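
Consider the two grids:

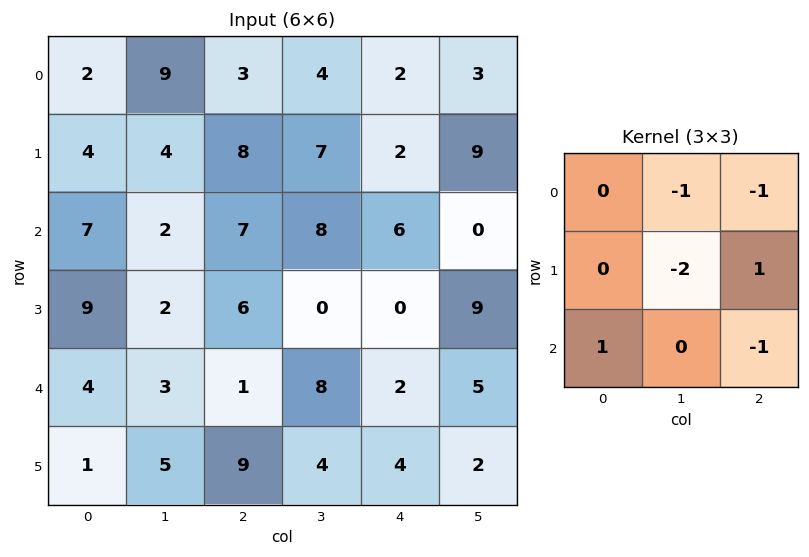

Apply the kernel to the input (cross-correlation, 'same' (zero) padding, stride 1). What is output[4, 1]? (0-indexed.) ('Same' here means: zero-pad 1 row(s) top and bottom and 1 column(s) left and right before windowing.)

The receptive field on the zero-padded input at this output position is [9 2 6 / 4 3 1 / 1 5 9]. Elementwise product with the kernel and sum: 2·-1 + 6·-1 + 3·-2 + 1·1 + 1·1 + 9·-1.

-21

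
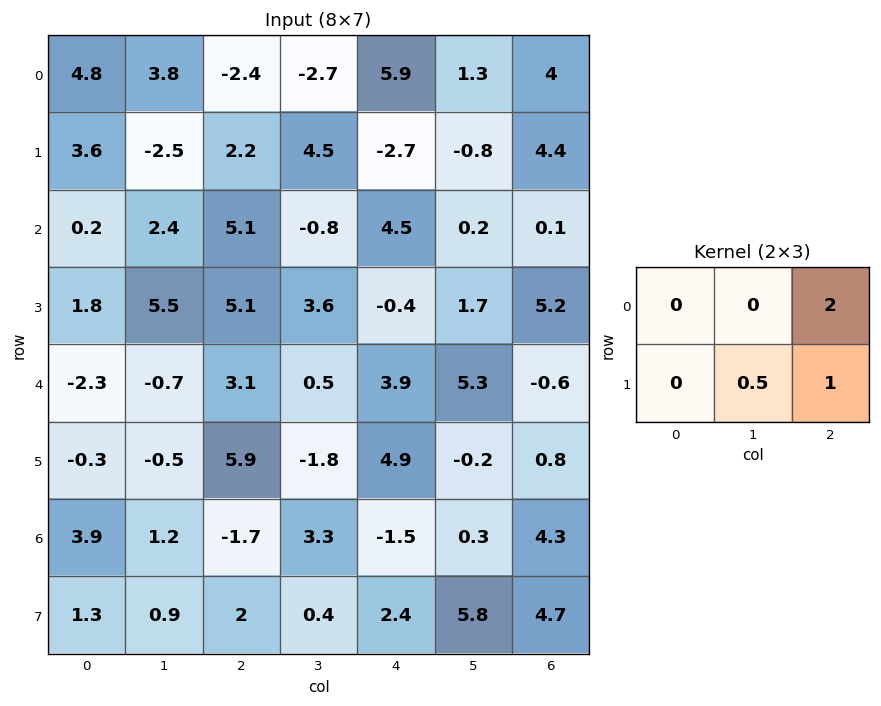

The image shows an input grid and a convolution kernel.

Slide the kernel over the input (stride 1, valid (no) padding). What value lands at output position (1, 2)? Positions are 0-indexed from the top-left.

-1.3

The receptive field on the input at this output position is [2.2 4.5 -2.7 / 5.1 -0.8 4.5]. Elementwise product with the kernel and sum: -2.7·2 + -0.8·0.5 + 4.5·1.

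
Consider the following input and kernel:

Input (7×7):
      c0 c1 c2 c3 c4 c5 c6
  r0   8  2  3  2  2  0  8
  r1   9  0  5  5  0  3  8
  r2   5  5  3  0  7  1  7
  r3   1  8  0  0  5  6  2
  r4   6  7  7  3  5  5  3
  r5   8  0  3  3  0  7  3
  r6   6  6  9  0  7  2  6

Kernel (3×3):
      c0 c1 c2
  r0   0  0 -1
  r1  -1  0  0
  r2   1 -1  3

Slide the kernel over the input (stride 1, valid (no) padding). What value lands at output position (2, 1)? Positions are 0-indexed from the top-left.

The receptive field on the input at this output position is [5 3 0 / 8 0 0 / 7 7 3]. Elementwise product with the kernel and sum: 0·-1 + 8·-1 + 7·1 + 7·-1 + 3·3.

1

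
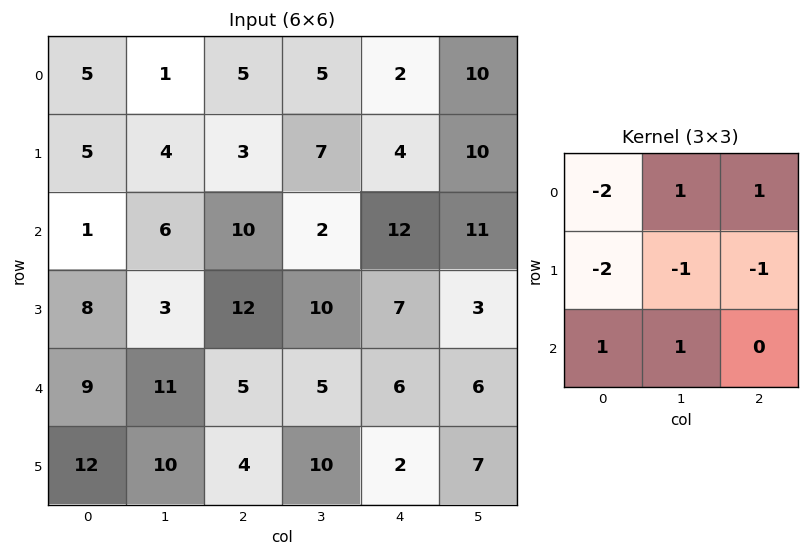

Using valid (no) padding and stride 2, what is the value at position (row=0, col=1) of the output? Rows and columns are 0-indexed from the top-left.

The receptive field on the input at this output position is [5 5 2 / 3 7 4 / 10 2 12]. Elementwise product with the kernel and sum: 5·-2 + 5·1 + 2·1 + 3·-2 + 7·-1 + 4·-1 + 10·1 + 2·1.

-8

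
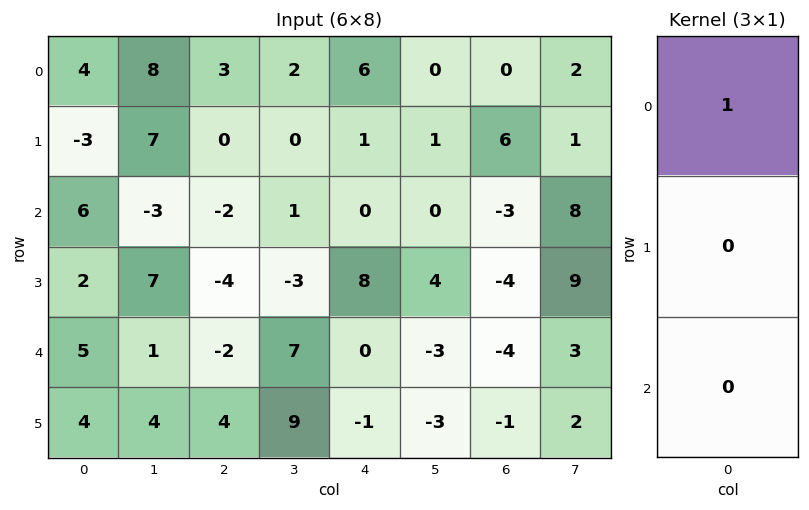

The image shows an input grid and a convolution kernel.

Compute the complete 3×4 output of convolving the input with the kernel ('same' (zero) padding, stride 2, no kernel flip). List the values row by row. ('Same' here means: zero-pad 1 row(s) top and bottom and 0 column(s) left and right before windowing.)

0 0 0 0
-3 0 1 6
2 -4 8 -4

Output[0,0]: The receptive field on the zero-padded input at this output position is [0 / 4 / -3]. Elementwise product with the kernel and sum: 0·1.
Output[0,1]: The receptive field on the zero-padded input at this output position is [0 / 3 / 0]. Elementwise product with the kernel and sum: 0·1.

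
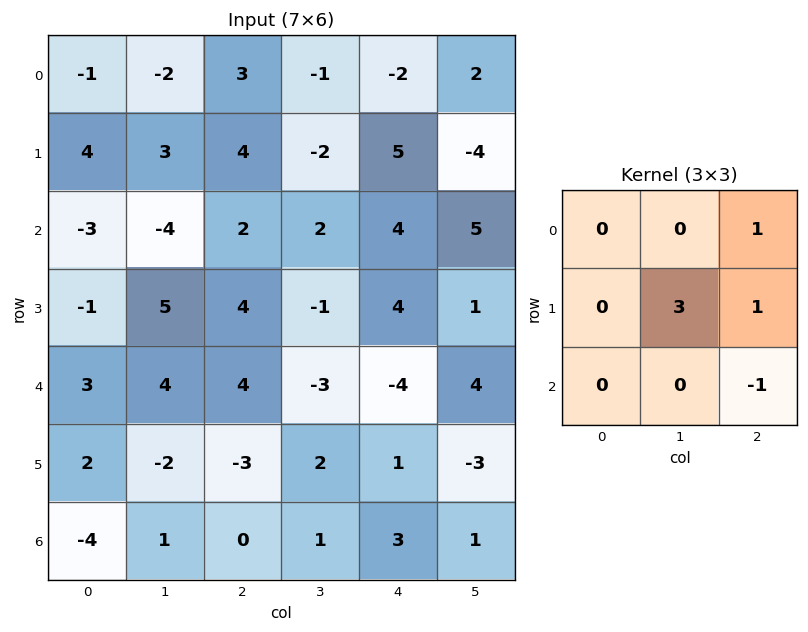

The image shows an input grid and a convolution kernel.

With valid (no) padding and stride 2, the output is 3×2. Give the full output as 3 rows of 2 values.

14 -7
17 9
-5 0

Output[0,0]: The receptive field on the input at this output position is [-1 -2 3 / 4 3 4 / -3 -4 2]. Elementwise product with the kernel and sum: 3·1 + 3·3 + 4·1 + 2·-1.
Output[0,1]: The receptive field on the input at this output position is [3 -1 -2 / 4 -2 5 / 2 2 4]. Elementwise product with the kernel and sum: -2·1 + -2·3 + 5·1 + 4·-1.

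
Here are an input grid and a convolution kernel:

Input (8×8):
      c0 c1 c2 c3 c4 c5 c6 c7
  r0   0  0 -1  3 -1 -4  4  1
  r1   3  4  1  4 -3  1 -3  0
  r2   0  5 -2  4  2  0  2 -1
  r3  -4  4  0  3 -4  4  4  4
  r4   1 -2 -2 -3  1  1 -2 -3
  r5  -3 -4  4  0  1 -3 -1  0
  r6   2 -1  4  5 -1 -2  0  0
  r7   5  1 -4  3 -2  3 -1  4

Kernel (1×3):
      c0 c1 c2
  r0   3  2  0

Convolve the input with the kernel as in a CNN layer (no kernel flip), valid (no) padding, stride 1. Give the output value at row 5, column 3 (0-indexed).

2

The receptive field on the input at this output position is [0 1 -3]. Elementwise product with the kernel and sum: 0·3 + 1·2.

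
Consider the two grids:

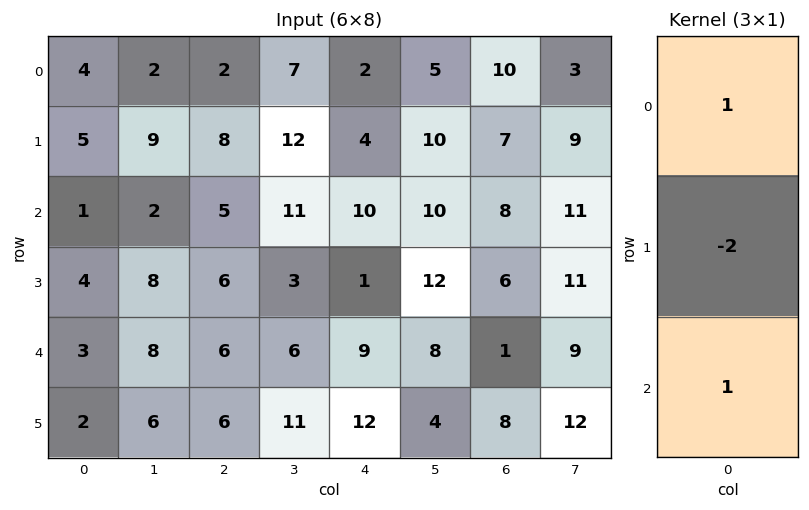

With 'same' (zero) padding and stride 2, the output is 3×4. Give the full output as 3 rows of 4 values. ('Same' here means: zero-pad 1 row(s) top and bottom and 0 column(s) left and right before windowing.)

-3 4 0 -13
7 4 -15 -3
0 0 -5 12

Output[0,0]: The receptive field on the zero-padded input at this output position is [0 / 4 / 5]. Elementwise product with the kernel and sum: 0·1 + 4·-2 + 5·1.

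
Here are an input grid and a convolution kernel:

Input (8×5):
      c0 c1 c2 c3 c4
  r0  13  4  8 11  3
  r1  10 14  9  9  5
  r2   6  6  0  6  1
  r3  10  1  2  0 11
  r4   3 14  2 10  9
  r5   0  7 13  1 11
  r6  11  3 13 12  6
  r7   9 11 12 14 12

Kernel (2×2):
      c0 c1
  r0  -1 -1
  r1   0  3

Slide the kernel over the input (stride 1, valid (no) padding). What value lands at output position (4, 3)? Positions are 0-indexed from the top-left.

14

The receptive field on the input at this output position is [10 9 / 1 11]. Elementwise product with the kernel and sum: 10·-1 + 9·-1 + 11·3.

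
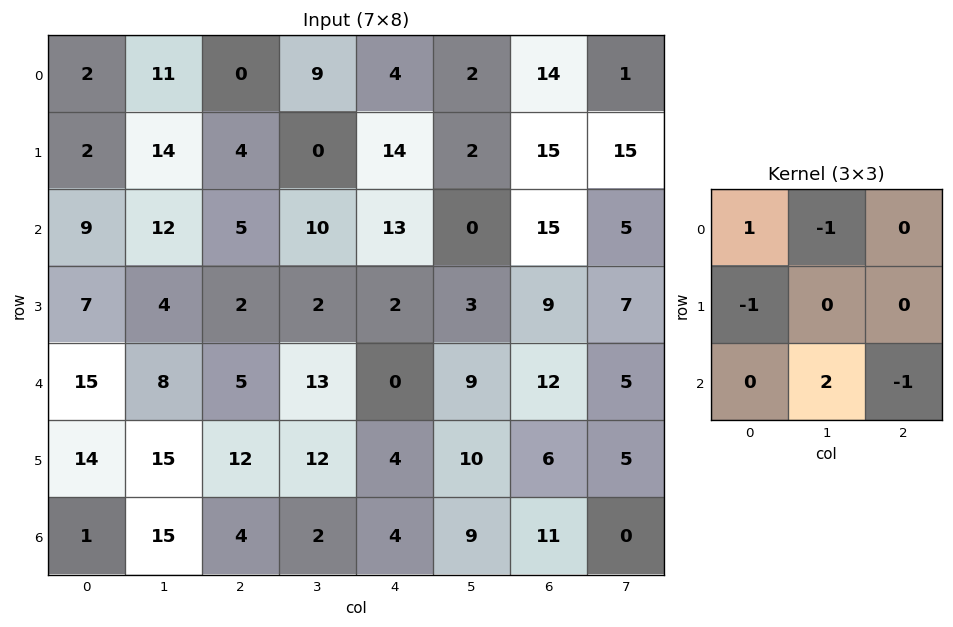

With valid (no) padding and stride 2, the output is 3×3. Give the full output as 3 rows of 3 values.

8 -6 -27
1 19 17
19 -20 -6

Output[0,0]: The receptive field on the input at this output position is [2 11 0 / 2 14 4 / 9 12 5]. Elementwise product with the kernel and sum: 2·1 + 11·-1 + 2·-1 + 12·2 + 5·-1.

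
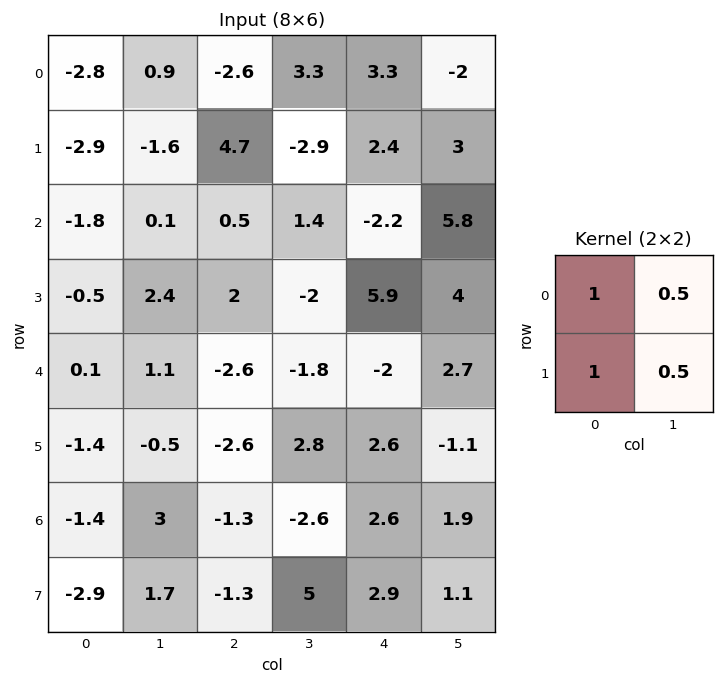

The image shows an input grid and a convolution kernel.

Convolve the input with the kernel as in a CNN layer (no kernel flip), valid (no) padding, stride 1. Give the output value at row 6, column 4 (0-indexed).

The receptive field on the input at this output position is [2.6 1.9 / 2.9 1.1]. Elementwise product with the kernel and sum: 2.6·1 + 1.9·0.5 + 2.9·1 + 1.1·0.5.

7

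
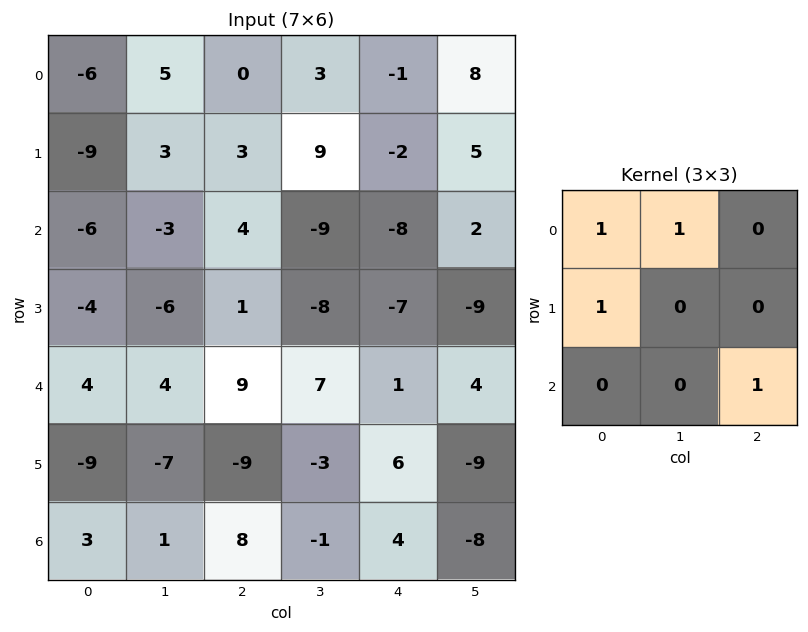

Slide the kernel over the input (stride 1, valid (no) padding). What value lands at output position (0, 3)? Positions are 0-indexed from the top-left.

The receptive field on the input at this output position is [3 -1 8 / 9 -2 5 / -9 -8 2]. Elementwise product with the kernel and sum: 3·1 + -1·1 + 9·1 + 2·1.

13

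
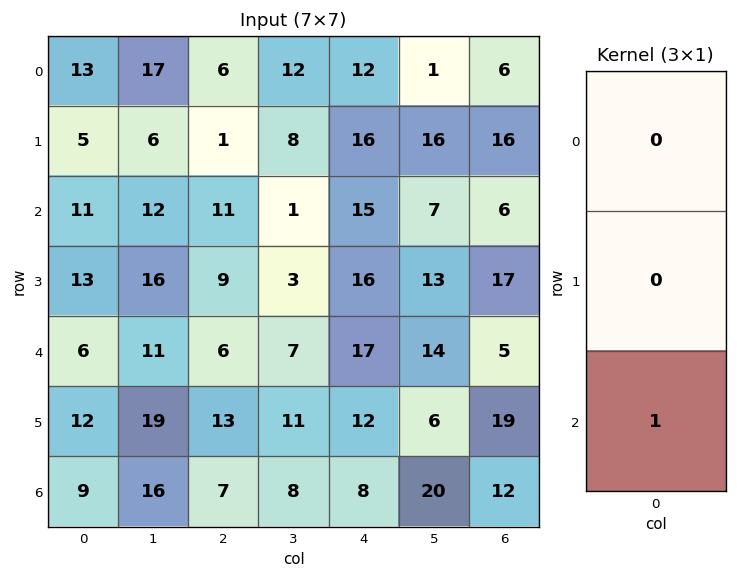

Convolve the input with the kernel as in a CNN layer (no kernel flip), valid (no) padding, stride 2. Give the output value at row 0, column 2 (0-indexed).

The receptive field on the input at this output position is [12 / 16 / 15]. Elementwise product with the kernel and sum: 15·1.

15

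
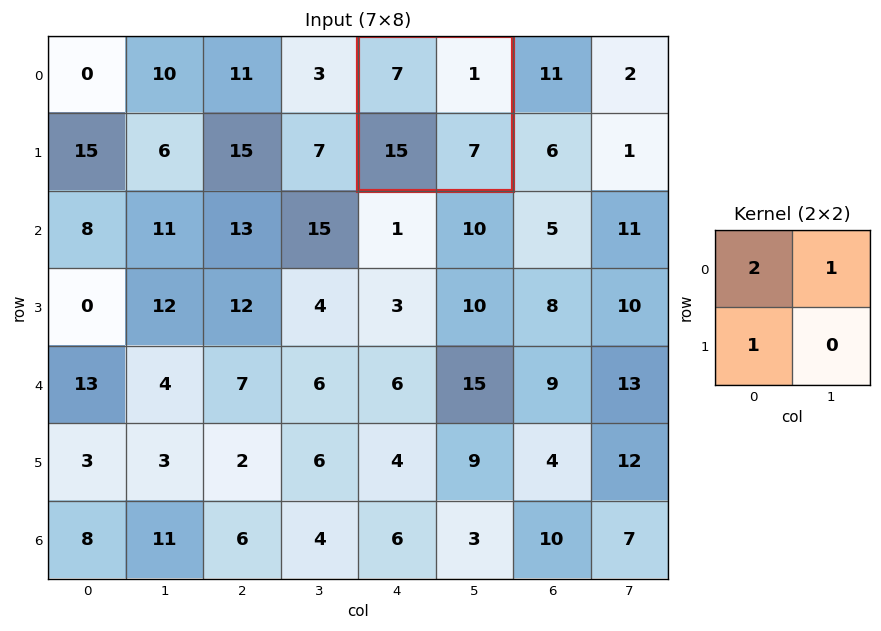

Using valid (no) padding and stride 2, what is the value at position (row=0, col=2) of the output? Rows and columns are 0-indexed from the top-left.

30

The receptive field on the input at this output position is [7 1 / 15 7]. Elementwise product with the kernel and sum: 7·2 + 1·1 + 15·1.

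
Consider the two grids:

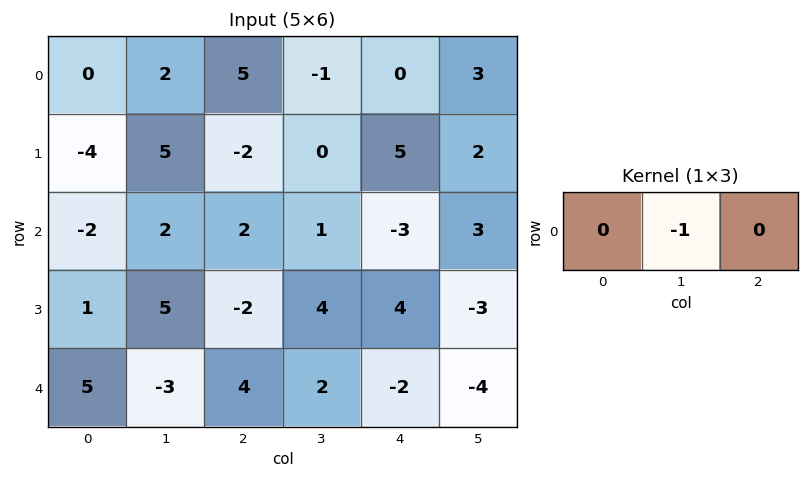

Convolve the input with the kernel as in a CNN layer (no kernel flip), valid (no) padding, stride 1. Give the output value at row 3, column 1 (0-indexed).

2

The receptive field on the input at this output position is [5 -2 4]. Elementwise product with the kernel and sum: -2·-1.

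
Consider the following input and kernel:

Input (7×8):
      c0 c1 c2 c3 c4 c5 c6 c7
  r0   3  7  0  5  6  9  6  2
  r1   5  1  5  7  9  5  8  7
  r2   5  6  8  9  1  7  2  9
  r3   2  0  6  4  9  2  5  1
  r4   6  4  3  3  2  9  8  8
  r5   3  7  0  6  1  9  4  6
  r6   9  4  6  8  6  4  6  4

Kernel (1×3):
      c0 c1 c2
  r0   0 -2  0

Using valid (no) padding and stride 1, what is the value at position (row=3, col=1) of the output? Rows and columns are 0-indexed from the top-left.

The receptive field on the input at this output position is [0 6 4]. Elementwise product with the kernel and sum: 6·-2.

-12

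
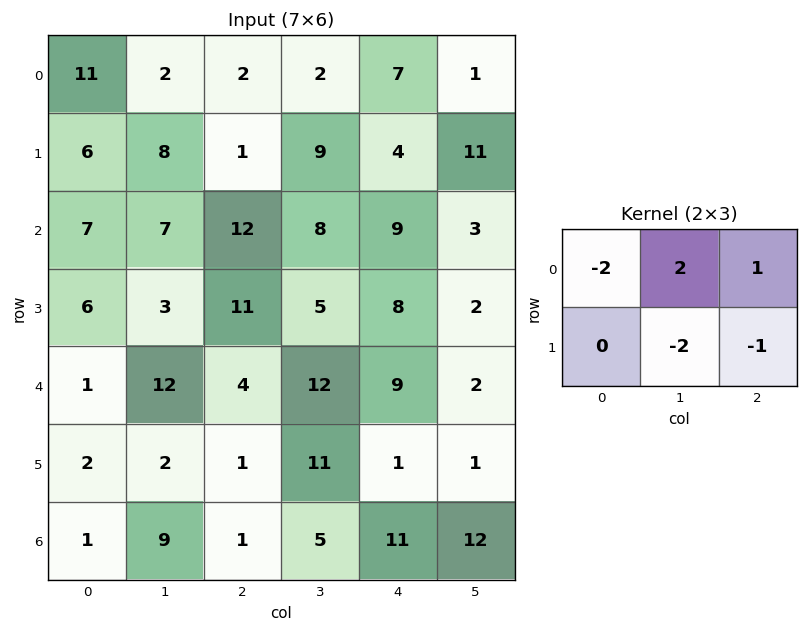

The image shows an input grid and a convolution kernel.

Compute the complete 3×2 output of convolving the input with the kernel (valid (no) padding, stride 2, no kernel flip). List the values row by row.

Output[0,0]: The receptive field on the input at this output position is [11 2 2 / 6 8 1]. Elementwise product with the kernel and sum: 11·-2 + 2·2 + 2·1 + 8·-2 + 1·-1.

-33 -15
-5 -17
21 2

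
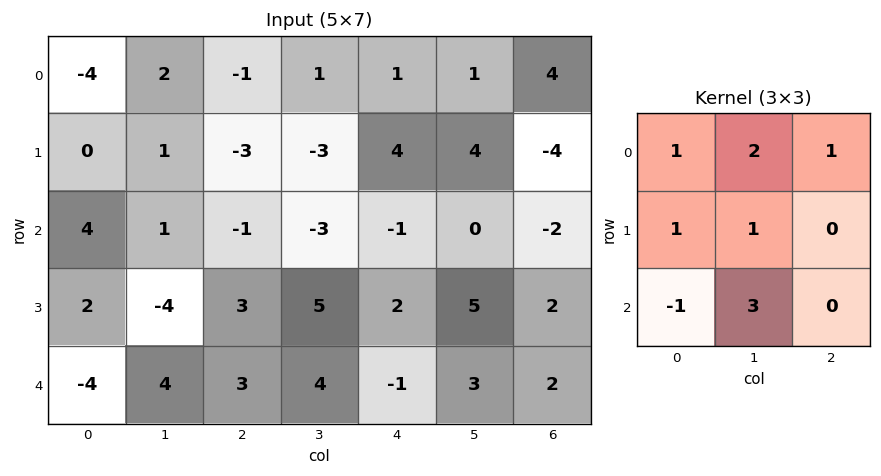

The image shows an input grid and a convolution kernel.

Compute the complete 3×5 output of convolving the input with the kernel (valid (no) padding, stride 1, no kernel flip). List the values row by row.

Output[0,0]: The receptive field on the input at this output position is [-4 2 -1 / 0 1 -3 / 4 1 -1]. Elementwise product with the kernel and sum: -4·1 + 2·2 + -1·1 + 0·1 + 1·1 + 4·-1 + 1·3.
Output[0,1]: The receptive field on the input at this output position is [2 -1 1 / 1 -3 -3 / 1 -1 -3]. Elementwise product with the kernel and sum: 2·1 + -1·2 + 1·1 + 1·1 + -3·1 + 1·-1 + -1·3.

-1 -5 -12 5 16
-10 5 3 6 20
19 0 9 -5 14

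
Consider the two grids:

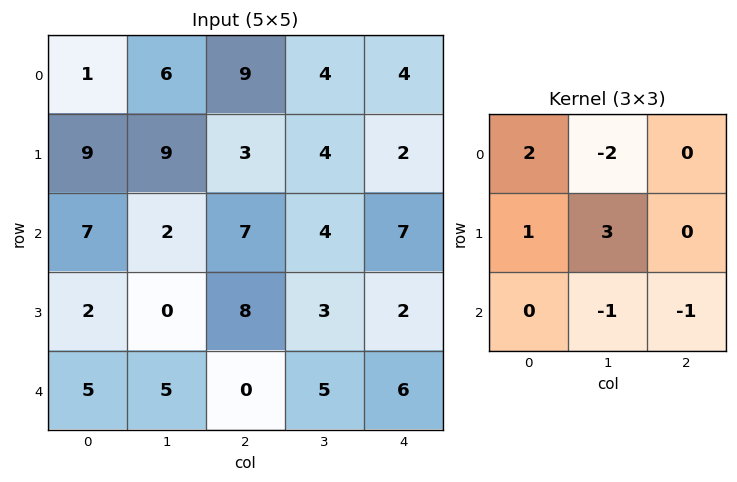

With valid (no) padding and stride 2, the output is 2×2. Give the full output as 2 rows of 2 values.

17 14
7 12

Output[0,0]: The receptive field on the input at this output position is [1 6 9 / 9 9 3 / 7 2 7]. Elementwise product with the kernel and sum: 1·2 + 6·-2 + 9·1 + 9·3 + 2·-1 + 7·-1.
Output[0,1]: The receptive field on the input at this output position is [9 4 4 / 3 4 2 / 7 4 7]. Elementwise product with the kernel and sum: 9·2 + 4·-2 + 3·1 + 4·3 + 4·-1 + 7·-1.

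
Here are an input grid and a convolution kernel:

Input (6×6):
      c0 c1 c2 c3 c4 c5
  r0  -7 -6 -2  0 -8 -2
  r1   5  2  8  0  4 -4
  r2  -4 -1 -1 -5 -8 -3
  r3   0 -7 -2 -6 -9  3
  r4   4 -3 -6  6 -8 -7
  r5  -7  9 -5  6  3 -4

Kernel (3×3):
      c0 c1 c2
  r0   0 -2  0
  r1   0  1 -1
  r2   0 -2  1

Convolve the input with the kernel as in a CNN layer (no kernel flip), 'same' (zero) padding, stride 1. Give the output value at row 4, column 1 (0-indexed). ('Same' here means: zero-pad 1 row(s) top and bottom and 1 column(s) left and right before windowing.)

The receptive field on the zero-padded input at this output position is [0 -7 -2 / 4 -3 -6 / -7 9 -5]. Elementwise product with the kernel and sum: -7·-2 + -3·1 + -6·-1 + 9·-2 + -5·1.

-6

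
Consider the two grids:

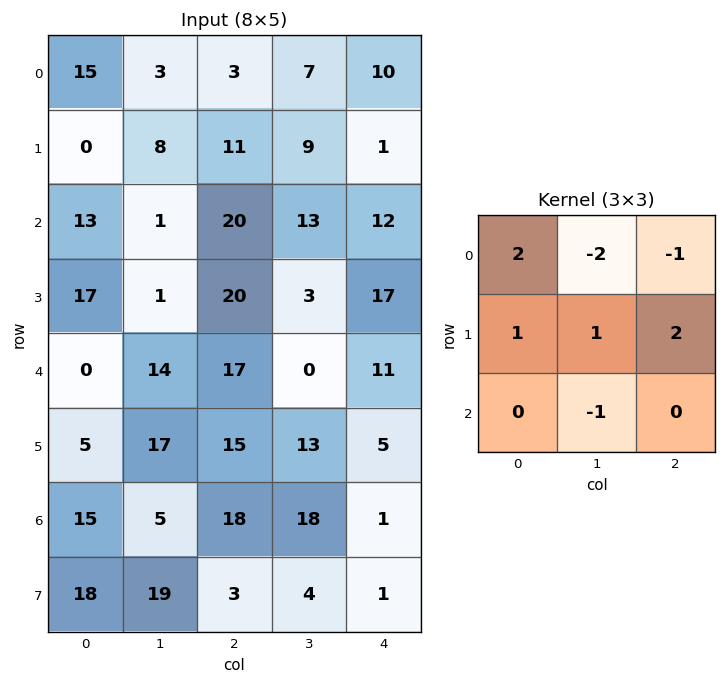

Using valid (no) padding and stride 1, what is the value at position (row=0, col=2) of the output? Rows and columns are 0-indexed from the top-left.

The receptive field on the input at this output position is [3 7 10 / 11 9 1 / 20 13 12]. Elementwise product with the kernel and sum: 3·2 + 7·-2 + 10·-1 + 11·1 + 9·1 + 1·2 + 13·-1.

-9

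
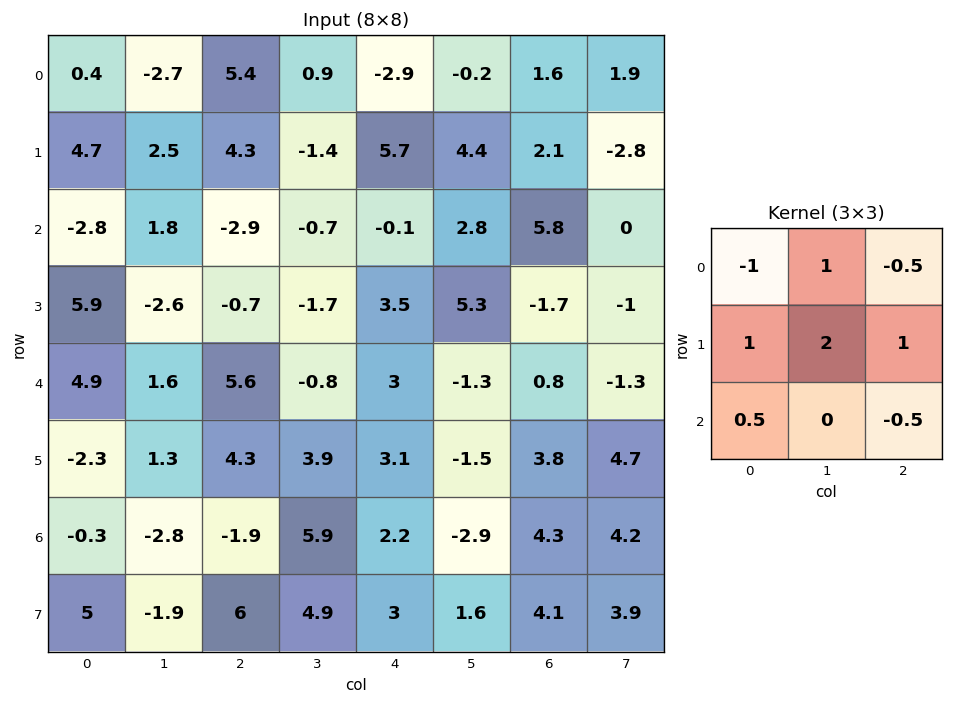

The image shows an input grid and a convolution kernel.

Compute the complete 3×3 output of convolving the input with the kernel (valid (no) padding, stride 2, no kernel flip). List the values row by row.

Output[0,0]: The receptive field on the input at this output position is [0.4 -2.7 5.4 / 4.7 2.5 4.3 / -2.8 1.8 -2.9]. Elementwise product with the kernel and sum: 0.4·-1 + -2.7·1 + 5.4·-0.5 + 4.7·1 + 2.5·2 + 4.3·1 + -2.8·0.5 + -2.9·-0.5.
Output[0,1]: The receptive field on the input at this output position is [5.4 0.9 -2.9 / 4.3 -1.4 5.7 / -2.9 -0.7 -0.1]. Elementwise product with the kernel and sum: 5.4·-1 + 0.9·1 + -2.9·-0.5 + 4.3·1 + -1.4·2 + 5.7·1 + -2.9·0.5 + -0.1·-0.5.

8.25 2.75 15.55
5.7 2.95 13.5
-0.7 5.25 -1.85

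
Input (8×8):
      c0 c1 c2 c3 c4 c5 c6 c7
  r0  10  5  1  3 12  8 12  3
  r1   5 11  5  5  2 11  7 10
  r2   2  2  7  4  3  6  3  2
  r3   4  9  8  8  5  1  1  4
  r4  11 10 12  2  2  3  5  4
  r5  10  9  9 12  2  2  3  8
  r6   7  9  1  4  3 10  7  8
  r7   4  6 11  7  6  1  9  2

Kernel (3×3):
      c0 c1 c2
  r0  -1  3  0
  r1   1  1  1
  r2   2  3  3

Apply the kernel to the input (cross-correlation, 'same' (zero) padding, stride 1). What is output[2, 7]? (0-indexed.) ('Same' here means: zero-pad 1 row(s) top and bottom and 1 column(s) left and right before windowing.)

The receptive field on the zero-padded input at this output position is [7 10 0 / 3 2 0 / 1 4 0]. Elementwise product with the kernel and sum: 7·-1 + 10·3 + 3·1 + 2·1 + 0·1 + 1·2 + 4·3 + 0·3.

42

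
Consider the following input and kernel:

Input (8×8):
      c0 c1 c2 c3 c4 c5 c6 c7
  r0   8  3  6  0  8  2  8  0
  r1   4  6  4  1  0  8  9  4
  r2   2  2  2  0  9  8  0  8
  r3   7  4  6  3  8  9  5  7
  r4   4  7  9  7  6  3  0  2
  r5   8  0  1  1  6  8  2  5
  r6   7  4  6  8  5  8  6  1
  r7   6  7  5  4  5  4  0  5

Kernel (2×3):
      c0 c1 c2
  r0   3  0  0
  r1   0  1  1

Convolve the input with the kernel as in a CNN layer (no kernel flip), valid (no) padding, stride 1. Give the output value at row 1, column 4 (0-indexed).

8

The receptive field on the input at this output position is [0 8 9 / 9 8 0]. Elementwise product with the kernel and sum: 0·3 + 8·1 + 0·1.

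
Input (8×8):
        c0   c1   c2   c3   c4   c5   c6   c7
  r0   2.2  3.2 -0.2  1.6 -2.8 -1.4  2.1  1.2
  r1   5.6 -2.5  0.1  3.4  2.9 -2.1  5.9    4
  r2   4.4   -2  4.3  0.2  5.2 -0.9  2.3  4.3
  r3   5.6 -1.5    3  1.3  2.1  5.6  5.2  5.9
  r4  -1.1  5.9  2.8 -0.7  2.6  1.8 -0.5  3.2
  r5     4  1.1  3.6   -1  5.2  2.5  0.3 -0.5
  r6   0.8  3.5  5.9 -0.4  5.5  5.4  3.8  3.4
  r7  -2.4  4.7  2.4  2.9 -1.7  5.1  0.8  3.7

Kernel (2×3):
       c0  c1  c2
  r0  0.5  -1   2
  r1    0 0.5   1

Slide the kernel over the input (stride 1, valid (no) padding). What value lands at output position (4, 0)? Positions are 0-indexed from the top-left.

3.3

The receptive field on the input at this output position is [-1.1 5.9 2.8 / 4 1.1 3.6]. Elementwise product with the kernel and sum: -1.1·0.5 + 5.9·-1 + 2.8·2 + 1.1·0.5 + 3.6·1.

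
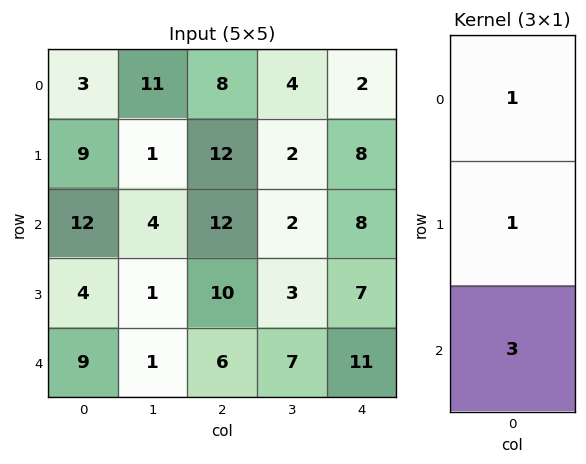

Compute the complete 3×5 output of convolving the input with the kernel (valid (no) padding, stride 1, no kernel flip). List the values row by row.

48 24 56 12 34
33 8 54 13 37
43 8 40 26 48

Output[0,0]: The receptive field on the input at this output position is [3 / 9 / 12]. Elementwise product with the kernel and sum: 3·1 + 9·1 + 12·3.
Output[0,1]: The receptive field on the input at this output position is [11 / 1 / 4]. Elementwise product with the kernel and sum: 11·1 + 1·1 + 4·3.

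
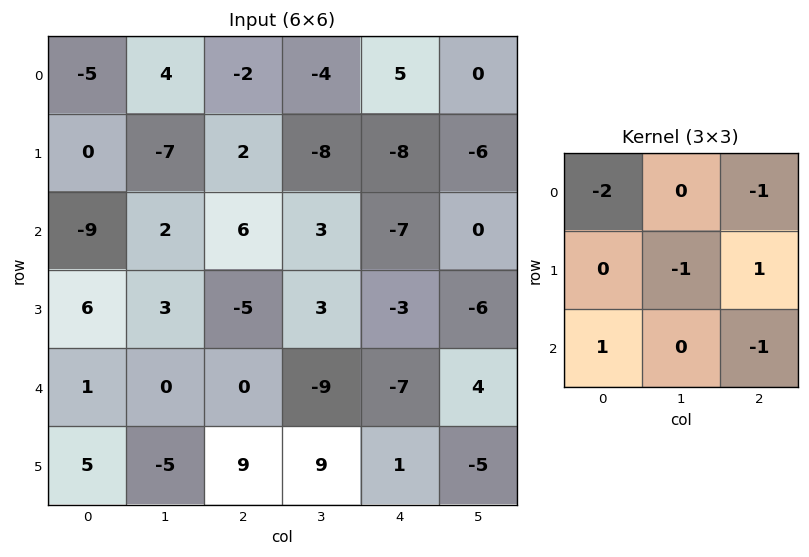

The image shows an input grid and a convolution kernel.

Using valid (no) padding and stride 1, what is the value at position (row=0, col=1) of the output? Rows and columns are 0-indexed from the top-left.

-15

The receptive field on the input at this output position is [4 -2 -4 / -7 2 -8 / 2 6 3]. Elementwise product with the kernel and sum: 4·-2 + -4·-1 + 2·-1 + -8·1 + 2·1 + 3·-1.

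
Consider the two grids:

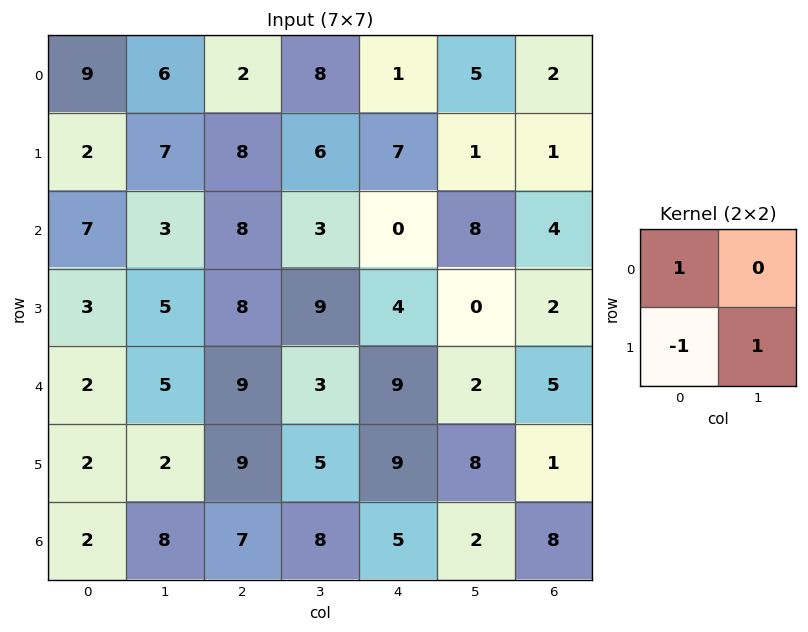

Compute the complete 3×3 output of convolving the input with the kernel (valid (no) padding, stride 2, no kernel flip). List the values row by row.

Output[0,0]: The receptive field on the input at this output position is [9 6 / 2 7]. Elementwise product with the kernel and sum: 9·1 + 2·-1 + 7·1.

14 0 -5
9 9 -4
2 5 8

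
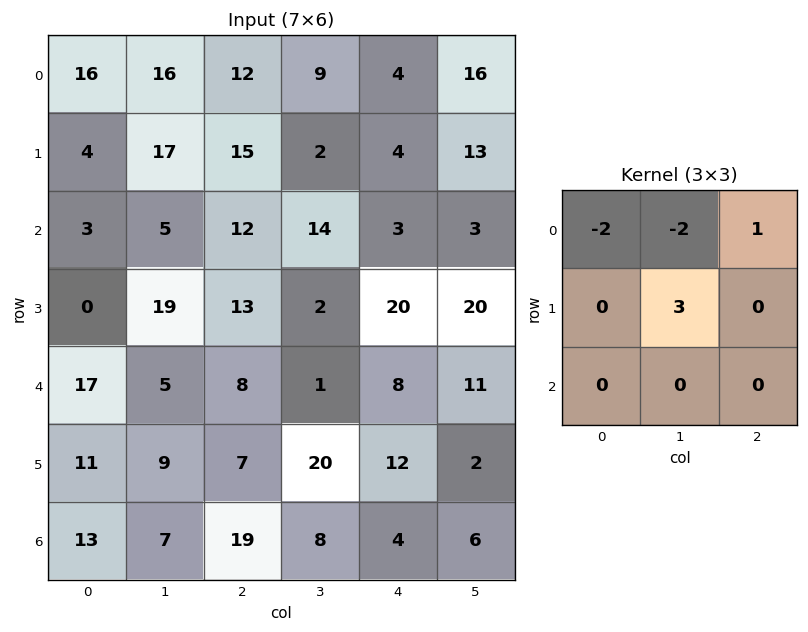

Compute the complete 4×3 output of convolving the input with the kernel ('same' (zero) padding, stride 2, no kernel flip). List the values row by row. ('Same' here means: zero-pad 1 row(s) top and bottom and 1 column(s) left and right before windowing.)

Output[0,0]: The receptive field on the zero-padded input at this output position is [0 0 0 / 0 16 16 / 0 4 17]. Elementwise product with the kernel and sum: 0·-2 + 0·-2 + 0·1 + 16·3.

48 36 12
18 -26 10
70 -38 0
26 45 -50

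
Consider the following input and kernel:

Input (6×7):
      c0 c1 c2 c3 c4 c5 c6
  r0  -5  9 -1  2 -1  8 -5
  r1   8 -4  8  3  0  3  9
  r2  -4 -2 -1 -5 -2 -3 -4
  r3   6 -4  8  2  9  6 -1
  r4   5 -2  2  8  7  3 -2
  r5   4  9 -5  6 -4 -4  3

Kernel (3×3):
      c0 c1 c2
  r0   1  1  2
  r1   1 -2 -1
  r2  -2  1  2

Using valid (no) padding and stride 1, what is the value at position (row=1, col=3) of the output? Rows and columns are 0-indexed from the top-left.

The receptive field on the input at this output position is [3 0 3 / -5 -2 -3 / 2 9 6]. Elementwise product with the kernel and sum: 3·1 + 0·1 + 3·2 + -5·1 + -2·-2 + -3·-1 + 2·-2 + 9·1 + 6·2.

28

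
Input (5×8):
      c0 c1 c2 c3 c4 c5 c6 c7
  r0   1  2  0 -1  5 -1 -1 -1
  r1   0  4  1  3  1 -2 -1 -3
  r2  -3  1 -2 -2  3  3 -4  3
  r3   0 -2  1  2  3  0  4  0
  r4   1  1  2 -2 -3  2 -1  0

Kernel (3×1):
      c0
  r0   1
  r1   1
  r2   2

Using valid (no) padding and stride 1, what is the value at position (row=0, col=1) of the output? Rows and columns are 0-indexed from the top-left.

The receptive field on the input at this output position is [2 / 4 / 1]. Elementwise product with the kernel and sum: 2·1 + 4·1 + 1·2.

8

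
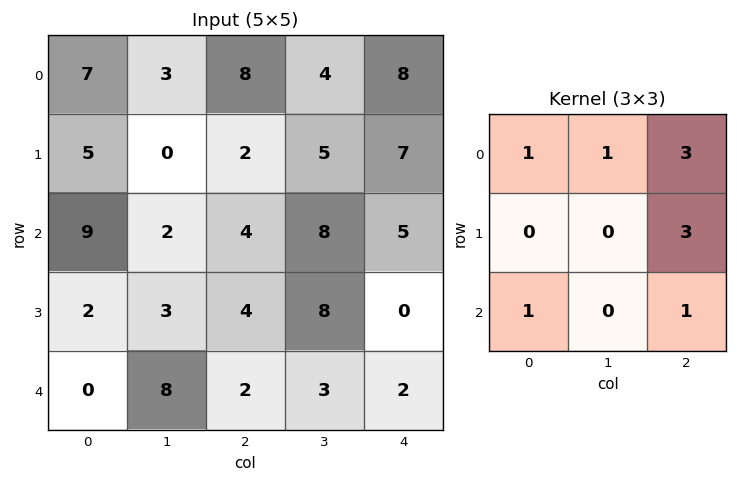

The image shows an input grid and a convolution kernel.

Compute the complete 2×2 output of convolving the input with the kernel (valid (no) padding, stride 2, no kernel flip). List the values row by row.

Output[0,0]: The receptive field on the input at this output position is [7 3 8 / 5 0 2 / 9 2 4]. Elementwise product with the kernel and sum: 7·1 + 3·1 + 8·3 + 2·3 + 9·1 + 4·1.
Output[0,1]: The receptive field on the input at this output position is [8 4 8 / 2 5 7 / 4 8 5]. Elementwise product with the kernel and sum: 8·1 + 4·1 + 8·3 + 7·3 + 4·1 + 5·1.

53 66
37 31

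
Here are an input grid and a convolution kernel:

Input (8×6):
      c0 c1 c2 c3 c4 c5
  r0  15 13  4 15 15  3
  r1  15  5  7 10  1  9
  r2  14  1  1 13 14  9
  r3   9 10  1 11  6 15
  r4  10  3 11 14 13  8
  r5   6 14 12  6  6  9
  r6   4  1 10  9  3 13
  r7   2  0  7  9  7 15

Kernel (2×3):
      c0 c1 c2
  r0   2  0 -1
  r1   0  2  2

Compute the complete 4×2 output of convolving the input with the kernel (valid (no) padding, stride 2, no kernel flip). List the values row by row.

50 15
49 22
61 33
12 49

Output[0,0]: The receptive field on the input at this output position is [15 13 4 / 15 5 7]. Elementwise product with the kernel and sum: 15·2 + 4·-1 + 5·2 + 7·2.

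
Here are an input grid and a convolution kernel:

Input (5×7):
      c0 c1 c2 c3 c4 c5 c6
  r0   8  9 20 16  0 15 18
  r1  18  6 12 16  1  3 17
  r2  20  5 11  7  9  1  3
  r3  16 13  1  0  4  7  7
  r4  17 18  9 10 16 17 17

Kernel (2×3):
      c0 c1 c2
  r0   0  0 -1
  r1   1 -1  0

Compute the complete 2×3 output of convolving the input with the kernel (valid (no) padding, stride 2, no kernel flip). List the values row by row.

-8 -4 -20
-8 -8 -6

Output[0,0]: The receptive field on the input at this output position is [8 9 20 / 18 6 12]. Elementwise product with the kernel and sum: 20·-1 + 18·1 + 6·-1.
Output[0,1]: The receptive field on the input at this output position is [20 16 0 / 12 16 1]. Elementwise product with the kernel and sum: 0·-1 + 12·1 + 16·-1.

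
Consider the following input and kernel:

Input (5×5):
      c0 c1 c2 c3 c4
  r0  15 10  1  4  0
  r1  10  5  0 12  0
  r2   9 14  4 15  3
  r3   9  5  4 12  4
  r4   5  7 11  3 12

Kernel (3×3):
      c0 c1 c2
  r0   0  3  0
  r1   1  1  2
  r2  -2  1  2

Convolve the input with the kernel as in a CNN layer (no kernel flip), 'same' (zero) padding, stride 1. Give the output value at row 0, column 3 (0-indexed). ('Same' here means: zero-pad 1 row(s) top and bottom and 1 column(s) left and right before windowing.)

17

The receptive field on the zero-padded input at this output position is [0 0 0 / 1 4 0 / 0 12 0]. Elementwise product with the kernel and sum: 0·3 + 1·1 + 4·1 + 0·2 + 0·-2 + 12·1 + 0·2.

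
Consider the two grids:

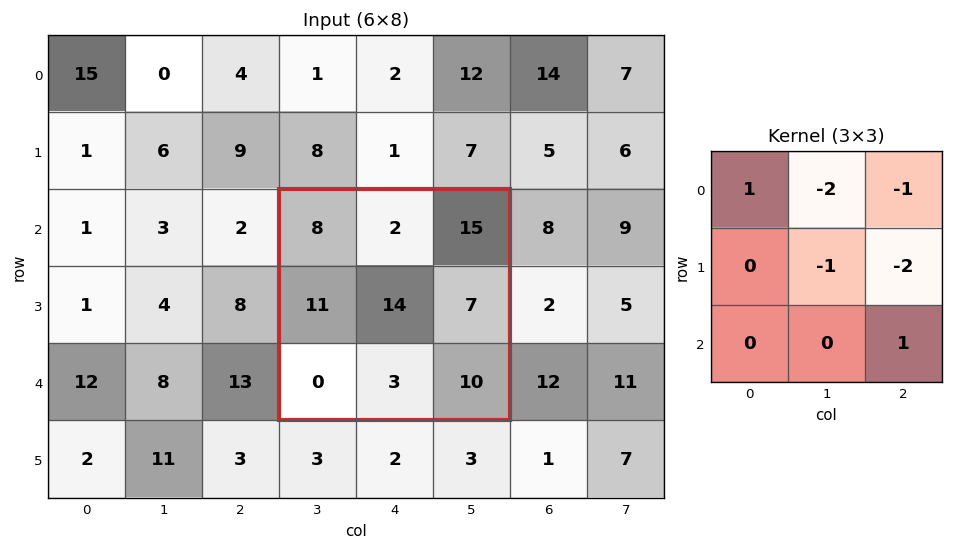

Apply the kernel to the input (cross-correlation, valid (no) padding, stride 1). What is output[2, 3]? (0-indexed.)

-29

The receptive field on the input at this output position is [8 2 15 / 11 14 7 / 0 3 10]. Elementwise product with the kernel and sum: 8·1 + 2·-2 + 15·-1 + 14·-1 + 7·-2 + 10·1.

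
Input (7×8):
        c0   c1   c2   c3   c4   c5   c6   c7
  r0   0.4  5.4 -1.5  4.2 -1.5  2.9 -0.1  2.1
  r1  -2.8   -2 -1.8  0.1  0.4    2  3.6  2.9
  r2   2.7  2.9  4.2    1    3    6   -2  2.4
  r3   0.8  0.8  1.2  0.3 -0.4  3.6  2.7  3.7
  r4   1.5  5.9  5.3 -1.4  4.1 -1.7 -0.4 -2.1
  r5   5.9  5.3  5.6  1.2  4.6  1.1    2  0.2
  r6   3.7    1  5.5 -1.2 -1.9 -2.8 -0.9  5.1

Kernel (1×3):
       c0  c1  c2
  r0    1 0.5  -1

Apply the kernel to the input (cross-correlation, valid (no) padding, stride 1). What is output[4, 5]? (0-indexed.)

The receptive field on the input at this output position is [-1.7 -0.4 -2.1]. Elementwise product with the kernel and sum: -1.7·1 + -0.4·0.5 + -2.1·-1.

0.2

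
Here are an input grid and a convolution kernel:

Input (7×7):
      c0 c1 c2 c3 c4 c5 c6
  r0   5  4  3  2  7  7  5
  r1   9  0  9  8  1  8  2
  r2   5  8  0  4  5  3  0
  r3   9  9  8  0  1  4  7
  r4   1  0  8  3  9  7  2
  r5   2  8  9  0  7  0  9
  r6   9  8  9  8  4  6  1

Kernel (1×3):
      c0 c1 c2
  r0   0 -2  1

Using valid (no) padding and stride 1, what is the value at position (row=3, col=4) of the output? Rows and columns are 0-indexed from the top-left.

The receptive field on the input at this output position is [1 4 7]. Elementwise product with the kernel and sum: 4·-2 + 7·1.

-1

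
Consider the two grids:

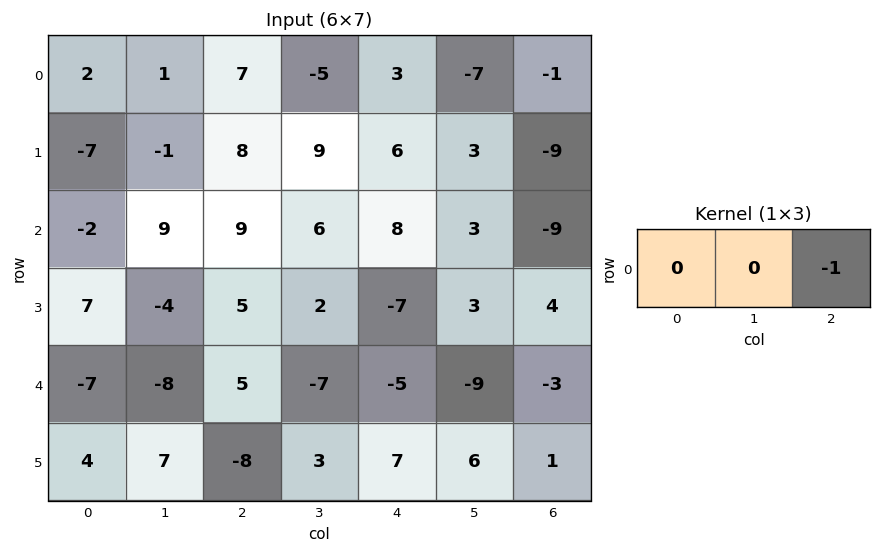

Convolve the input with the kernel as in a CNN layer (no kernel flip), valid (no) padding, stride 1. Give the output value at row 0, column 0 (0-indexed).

-7

The receptive field on the input at this output position is [2 1 7]. Elementwise product with the kernel and sum: 7·-1.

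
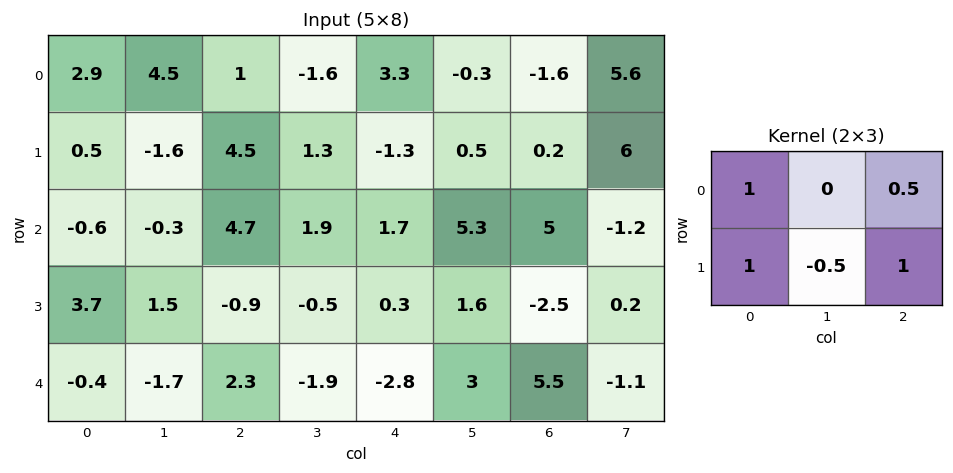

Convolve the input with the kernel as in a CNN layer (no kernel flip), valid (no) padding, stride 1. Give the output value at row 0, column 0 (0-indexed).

The receptive field on the input at this output position is [2.9 4.5 1 / 0.5 -1.6 4.5]. Elementwise product with the kernel and sum: 2.9·1 + 1·0.5 + 0.5·1 + -1.6·-0.5 + 4.5·1.

9.2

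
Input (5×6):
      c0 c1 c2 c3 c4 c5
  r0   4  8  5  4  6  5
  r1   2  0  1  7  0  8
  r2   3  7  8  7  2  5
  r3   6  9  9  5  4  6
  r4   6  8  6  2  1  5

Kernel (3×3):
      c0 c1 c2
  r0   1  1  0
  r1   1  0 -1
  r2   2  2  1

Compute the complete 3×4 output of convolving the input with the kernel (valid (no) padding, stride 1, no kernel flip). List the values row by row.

41 43 42 32
36 42 46 33
41 49 37 19

Output[0,0]: The receptive field on the input at this output position is [4 8 5 / 2 0 1 / 3 7 8]. Elementwise product with the kernel and sum: 4·1 + 8·1 + 2·1 + 1·-1 + 3·2 + 7·2 + 8·1.
Output[0,1]: The receptive field on the input at this output position is [8 5 4 / 0 1 7 / 7 8 7]. Elementwise product with the kernel and sum: 8·1 + 5·1 + 0·1 + 7·-1 + 7·2 + 8·2 + 7·1.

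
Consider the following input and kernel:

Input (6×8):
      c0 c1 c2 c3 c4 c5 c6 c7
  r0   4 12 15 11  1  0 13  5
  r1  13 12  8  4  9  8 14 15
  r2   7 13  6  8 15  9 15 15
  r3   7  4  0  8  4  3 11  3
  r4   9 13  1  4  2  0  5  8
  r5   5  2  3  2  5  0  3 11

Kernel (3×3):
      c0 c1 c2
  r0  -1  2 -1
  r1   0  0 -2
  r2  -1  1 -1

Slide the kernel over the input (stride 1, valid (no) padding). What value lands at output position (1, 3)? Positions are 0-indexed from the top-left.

The receptive field on the input at this output position is [4 9 8 / 8 15 9 / 8 4 3]. Elementwise product with the kernel and sum: 4·-1 + 9·2 + 8·-1 + 9·-2 + 8·-1 + 4·1 + 3·-1.

-19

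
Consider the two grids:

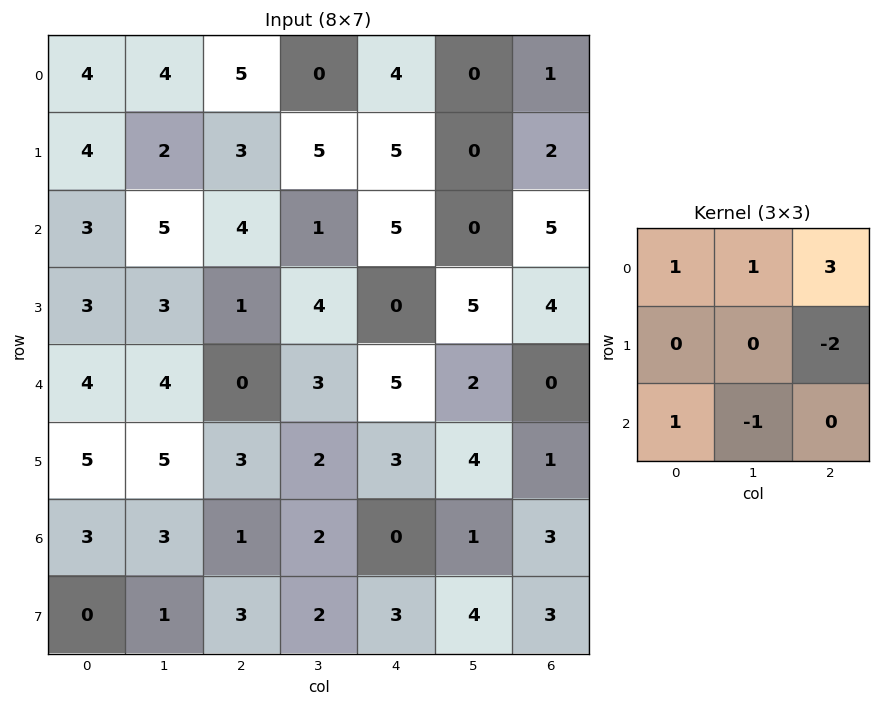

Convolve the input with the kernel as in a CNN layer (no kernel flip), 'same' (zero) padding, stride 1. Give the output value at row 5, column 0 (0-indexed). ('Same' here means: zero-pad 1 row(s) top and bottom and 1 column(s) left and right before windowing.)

3

The receptive field on the zero-padded input at this output position is [0 4 4 / 0 5 5 / 0 3 3]. Elementwise product with the kernel and sum: 0·1 + 4·1 + 4·3 + 5·-2 + 0·1 + 3·-1.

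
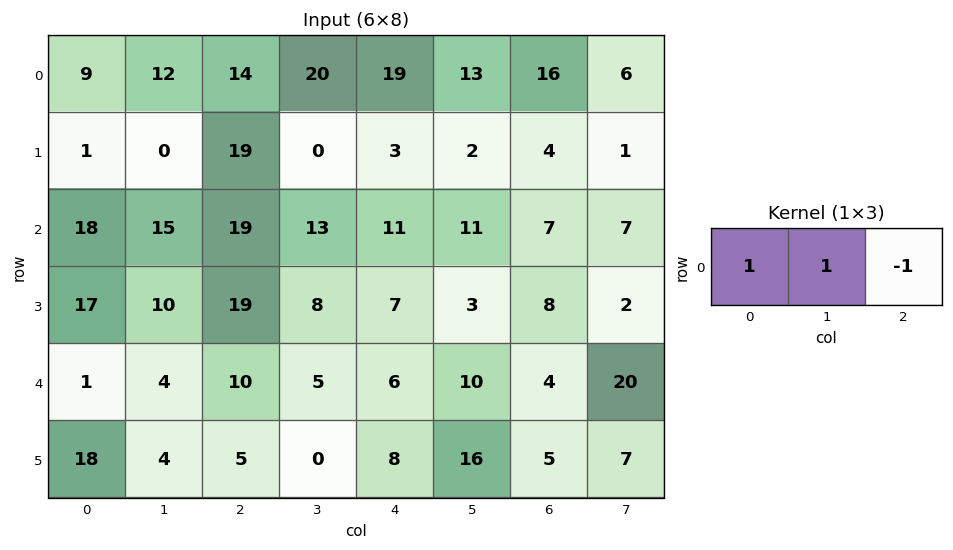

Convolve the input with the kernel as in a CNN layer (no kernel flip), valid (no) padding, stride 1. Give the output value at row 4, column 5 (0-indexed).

The receptive field on the input at this output position is [10 4 20]. Elementwise product with the kernel and sum: 10·1 + 4·1 + 20·-1.

-6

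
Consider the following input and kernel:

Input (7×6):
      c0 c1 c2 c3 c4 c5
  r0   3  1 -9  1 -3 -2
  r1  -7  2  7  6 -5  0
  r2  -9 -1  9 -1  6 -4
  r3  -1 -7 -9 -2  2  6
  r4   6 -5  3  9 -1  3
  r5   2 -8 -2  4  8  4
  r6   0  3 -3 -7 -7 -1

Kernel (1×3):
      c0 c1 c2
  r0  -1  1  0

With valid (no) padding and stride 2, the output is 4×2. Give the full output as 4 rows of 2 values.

-2 10
8 -10
-11 6
3 -4

Output[0,0]: The receptive field on the input at this output position is [3 1 -9]. Elementwise product with the kernel and sum: 3·-1 + 1·1.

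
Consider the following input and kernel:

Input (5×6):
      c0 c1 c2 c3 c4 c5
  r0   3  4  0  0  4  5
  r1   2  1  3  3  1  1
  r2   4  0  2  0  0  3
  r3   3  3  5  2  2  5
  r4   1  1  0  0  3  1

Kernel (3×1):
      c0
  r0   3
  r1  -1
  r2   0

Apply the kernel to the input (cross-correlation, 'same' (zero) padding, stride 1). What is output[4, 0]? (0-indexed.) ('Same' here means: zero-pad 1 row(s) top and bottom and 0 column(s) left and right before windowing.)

The receptive field on the zero-padded input at this output position is [3 / 1 / 0]. Elementwise product with the kernel and sum: 3·3 + 1·-1.

8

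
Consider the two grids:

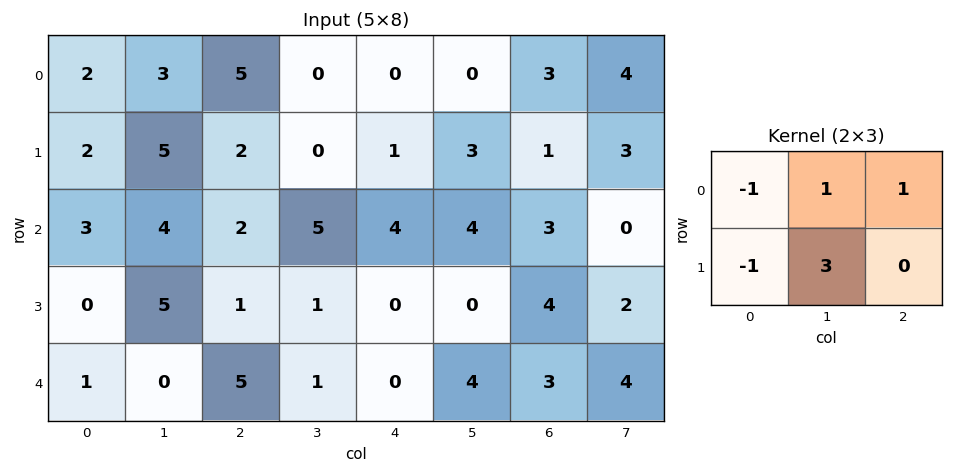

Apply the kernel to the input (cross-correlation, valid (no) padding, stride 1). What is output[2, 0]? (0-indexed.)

The receptive field on the input at this output position is [3 4 2 / 0 5 1]. Elementwise product with the kernel and sum: 3·-1 + 4·1 + 2·1 + 0·-1 + 5·3.

18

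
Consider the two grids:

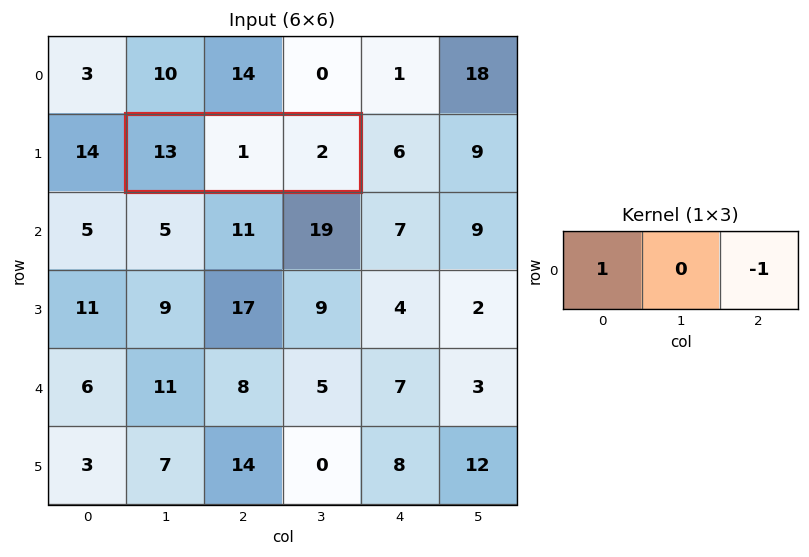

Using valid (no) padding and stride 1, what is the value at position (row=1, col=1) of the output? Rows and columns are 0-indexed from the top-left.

The receptive field on the input at this output position is [13 1 2]. Elementwise product with the kernel and sum: 13·1 + 2·-1.

11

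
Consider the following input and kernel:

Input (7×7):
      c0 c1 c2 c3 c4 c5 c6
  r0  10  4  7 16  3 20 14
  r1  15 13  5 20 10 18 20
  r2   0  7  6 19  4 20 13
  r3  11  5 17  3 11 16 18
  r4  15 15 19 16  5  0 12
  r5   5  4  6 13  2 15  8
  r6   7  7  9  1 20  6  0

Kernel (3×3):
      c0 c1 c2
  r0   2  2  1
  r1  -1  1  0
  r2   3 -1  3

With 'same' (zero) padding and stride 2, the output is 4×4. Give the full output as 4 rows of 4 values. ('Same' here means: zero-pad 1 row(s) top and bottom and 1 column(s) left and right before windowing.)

34 97 91 28
47 62 109 99
49 96 115 117
21 35 64 40

Output[0,0]: The receptive field on the zero-padded input at this output position is [0 0 0 / 0 10 4 / 0 15 13]. Elementwise product with the kernel and sum: 0·2 + 0·2 + 0·1 + 0·-1 + 10·1 + 0·3 + 15·-1 + 13·3.
Output[0,1]: The receptive field on the zero-padded input at this output position is [0 0 0 / 4 7 16 / 13 5 20]. Elementwise product with the kernel and sum: 0·2 + 0·2 + 0·1 + 4·-1 + 7·1 + 13·3 + 5·-1 + 20·3.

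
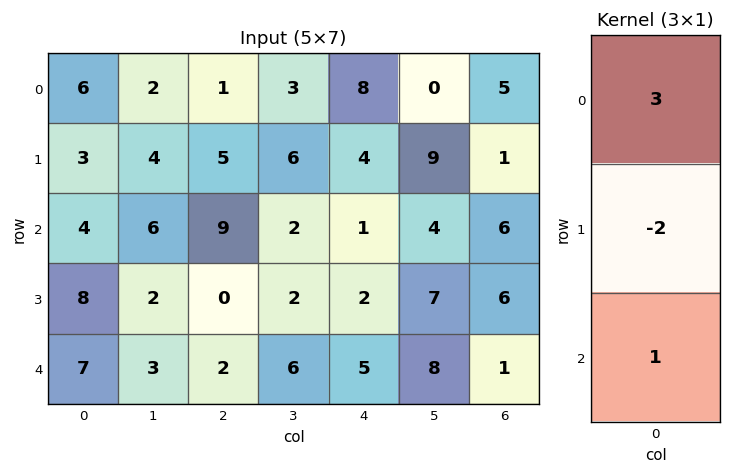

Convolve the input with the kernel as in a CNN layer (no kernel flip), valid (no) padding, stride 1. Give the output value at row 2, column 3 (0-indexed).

8

The receptive field on the input at this output position is [2 / 2 / 6]. Elementwise product with the kernel and sum: 2·3 + 2·-2 + 6·1.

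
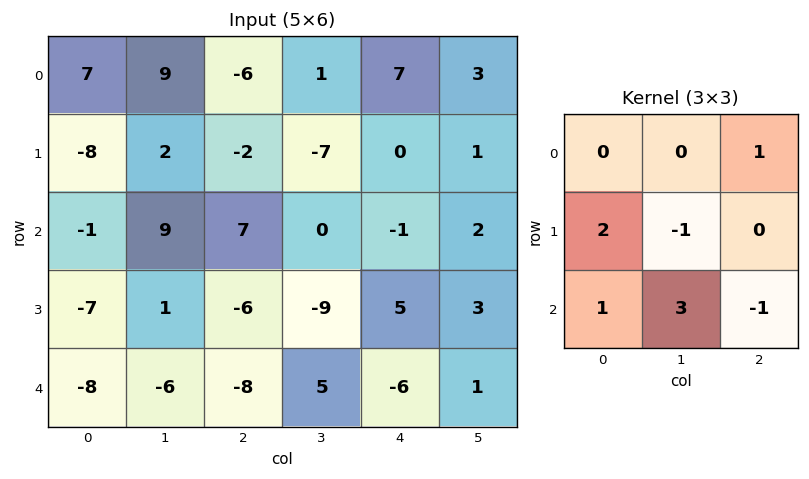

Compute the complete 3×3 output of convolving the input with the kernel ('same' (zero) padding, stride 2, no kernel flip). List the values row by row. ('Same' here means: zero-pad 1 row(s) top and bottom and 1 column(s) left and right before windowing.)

-33 27 -13
-19 -4 5
9 -13 19

Output[0,0]: The receptive field on the zero-padded input at this output position is [0 0 0 / 0 7 9 / 0 -8 2]. Elementwise product with the kernel and sum: 0·1 + 0·2 + 7·-1 + 0·1 + -8·3 + 2·-1.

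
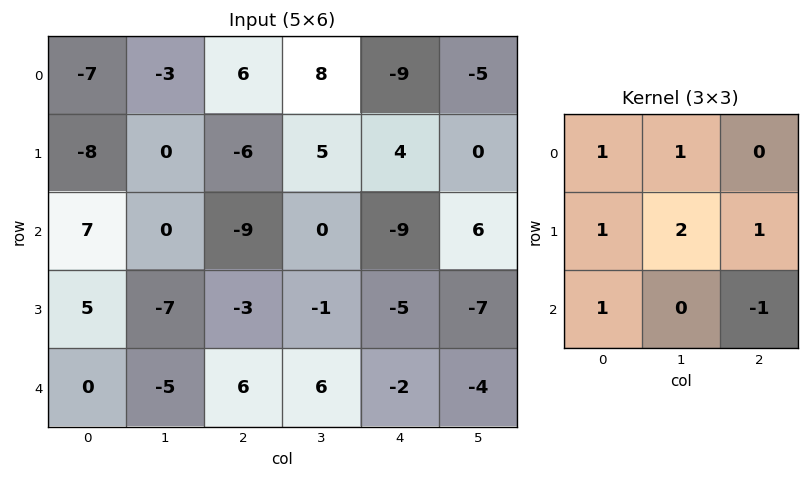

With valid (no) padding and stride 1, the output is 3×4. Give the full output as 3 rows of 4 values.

-8 -4 22 6
-2 -30 -17 3
-11 -34 -11 -17

Output[0,0]: The receptive field on the input at this output position is [-7 -3 6 / -8 0 -6 / 7 0 -9]. Elementwise product with the kernel and sum: -7·1 + -3·1 + -8·1 + 0·2 + -6·1 + 7·1 + -9·-1.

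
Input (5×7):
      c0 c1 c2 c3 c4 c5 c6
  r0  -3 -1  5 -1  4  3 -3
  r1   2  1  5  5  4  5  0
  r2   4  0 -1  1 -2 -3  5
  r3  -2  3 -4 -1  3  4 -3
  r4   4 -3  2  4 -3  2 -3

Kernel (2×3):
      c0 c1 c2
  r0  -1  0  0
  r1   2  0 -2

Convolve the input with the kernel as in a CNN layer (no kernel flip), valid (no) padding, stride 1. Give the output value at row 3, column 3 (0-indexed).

5

The receptive field on the input at this output position is [-1 3 4 / 4 -3 2]. Elementwise product with the kernel and sum: -1·-1 + 4·2 + 2·-2.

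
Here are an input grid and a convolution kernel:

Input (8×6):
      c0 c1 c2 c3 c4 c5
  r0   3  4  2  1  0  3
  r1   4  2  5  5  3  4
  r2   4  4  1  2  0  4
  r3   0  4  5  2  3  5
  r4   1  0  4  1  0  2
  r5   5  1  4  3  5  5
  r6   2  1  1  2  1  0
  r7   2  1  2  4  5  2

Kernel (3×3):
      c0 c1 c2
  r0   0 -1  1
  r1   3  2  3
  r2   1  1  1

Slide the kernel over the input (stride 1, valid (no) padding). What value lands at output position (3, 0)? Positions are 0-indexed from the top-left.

26

The receptive field on the input at this output position is [0 4 5 / 1 0 4 / 5 1 4]. Elementwise product with the kernel and sum: 4·-1 + 5·1 + 1·3 + 0·2 + 4·3 + 5·1 + 1·1 + 4·1.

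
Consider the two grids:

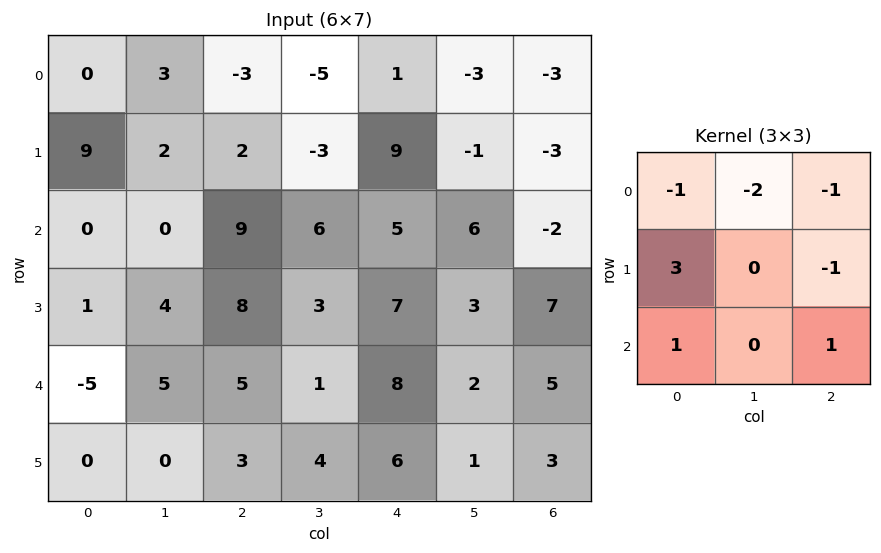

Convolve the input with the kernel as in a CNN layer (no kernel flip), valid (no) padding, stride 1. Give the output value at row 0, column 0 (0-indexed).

31

The receptive field on the input at this output position is [0 3 -3 / 9 2 2 / 0 0 9]. Elementwise product with the kernel and sum: 0·-1 + 3·-2 + -3·-1 + 9·3 + 2·-1 + 0·1 + 9·1.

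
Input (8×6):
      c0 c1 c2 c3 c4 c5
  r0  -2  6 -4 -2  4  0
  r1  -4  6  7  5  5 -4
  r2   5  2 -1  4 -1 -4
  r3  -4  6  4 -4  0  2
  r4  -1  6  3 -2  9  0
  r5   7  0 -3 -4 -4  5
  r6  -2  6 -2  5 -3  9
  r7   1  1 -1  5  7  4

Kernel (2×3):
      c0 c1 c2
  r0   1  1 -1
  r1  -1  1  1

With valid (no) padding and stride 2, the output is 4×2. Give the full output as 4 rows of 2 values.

25 -7
22 -4
-8 -13
5 19

Output[0,0]: The receptive field on the input at this output position is [-2 6 -4 / -4 6 7]. Elementwise product with the kernel and sum: -2·1 + 6·1 + -4·-1 + -4·-1 + 6·1 + 7·1.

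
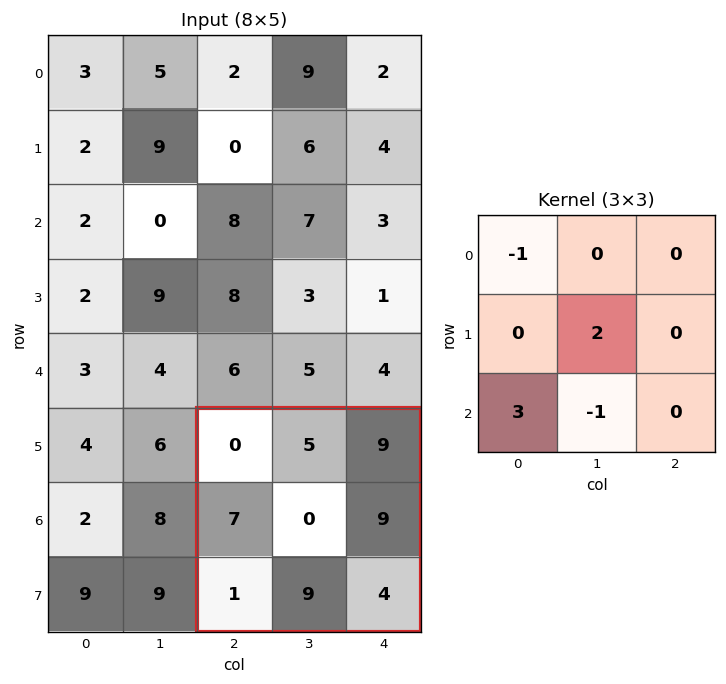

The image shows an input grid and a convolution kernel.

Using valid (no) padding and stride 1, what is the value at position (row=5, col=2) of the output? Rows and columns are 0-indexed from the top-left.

-6

The receptive field on the input at this output position is [0 5 9 / 7 0 9 / 1 9 4]. Elementwise product with the kernel and sum: 0·-1 + 0·2 + 1·3 + 9·-1.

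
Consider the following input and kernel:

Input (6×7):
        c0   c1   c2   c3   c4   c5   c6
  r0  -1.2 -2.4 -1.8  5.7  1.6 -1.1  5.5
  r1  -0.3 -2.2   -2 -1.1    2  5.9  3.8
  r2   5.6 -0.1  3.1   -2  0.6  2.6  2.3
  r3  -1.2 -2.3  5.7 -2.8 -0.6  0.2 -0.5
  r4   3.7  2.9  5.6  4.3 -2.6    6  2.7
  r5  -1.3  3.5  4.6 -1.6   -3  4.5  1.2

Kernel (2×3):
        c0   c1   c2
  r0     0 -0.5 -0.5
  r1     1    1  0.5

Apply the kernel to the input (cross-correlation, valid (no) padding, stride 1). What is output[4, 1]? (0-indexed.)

2.35

The receptive field on the input at this output position is [2.9 5.6 4.3 / 3.5 4.6 -1.6]. Elementwise product with the kernel and sum: 5.6·-0.5 + 4.3·-0.5 + 3.5·1 + 4.6·1 + -1.6·0.5.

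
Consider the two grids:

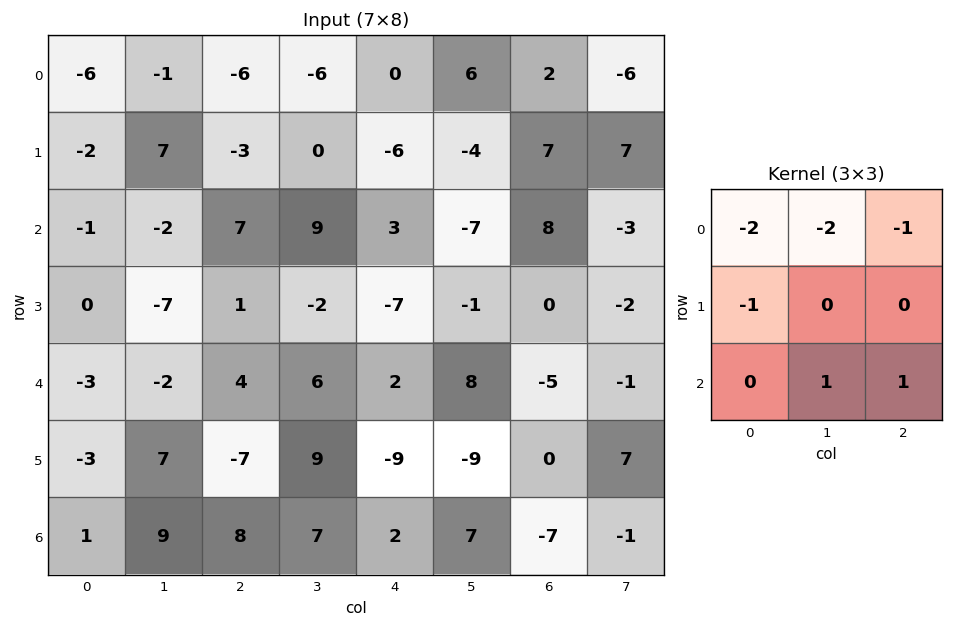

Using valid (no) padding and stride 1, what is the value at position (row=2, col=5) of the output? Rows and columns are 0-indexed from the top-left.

The receptive field on the input at this output position is [-7 8 -3 / -1 0 -2 / 8 -5 -1]. Elementwise product with the kernel and sum: -7·-2 + 8·-2 + -3·-1 + -1·-1 + -5·1 + -1·1.

-4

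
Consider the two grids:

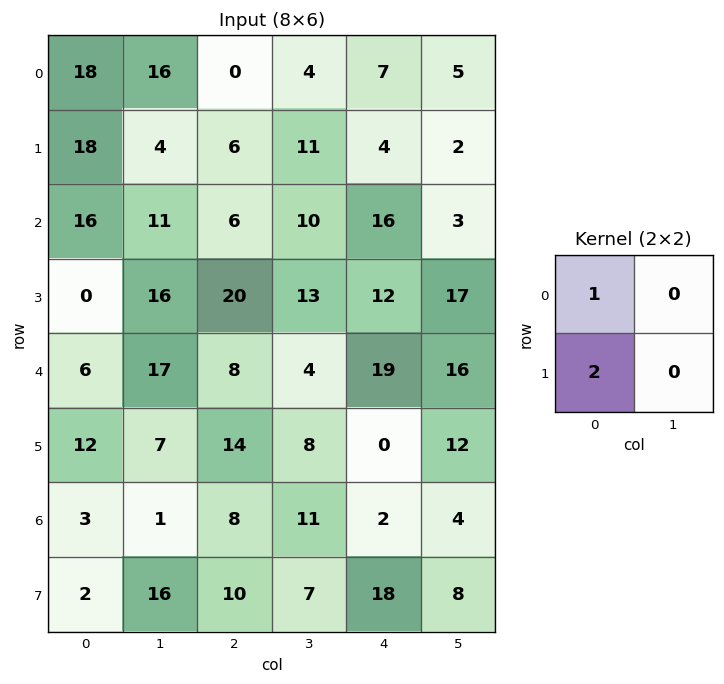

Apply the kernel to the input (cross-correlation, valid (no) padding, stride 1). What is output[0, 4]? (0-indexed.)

15

The receptive field on the input at this output position is [7 5 / 4 2]. Elementwise product with the kernel and sum: 7·1 + 4·2.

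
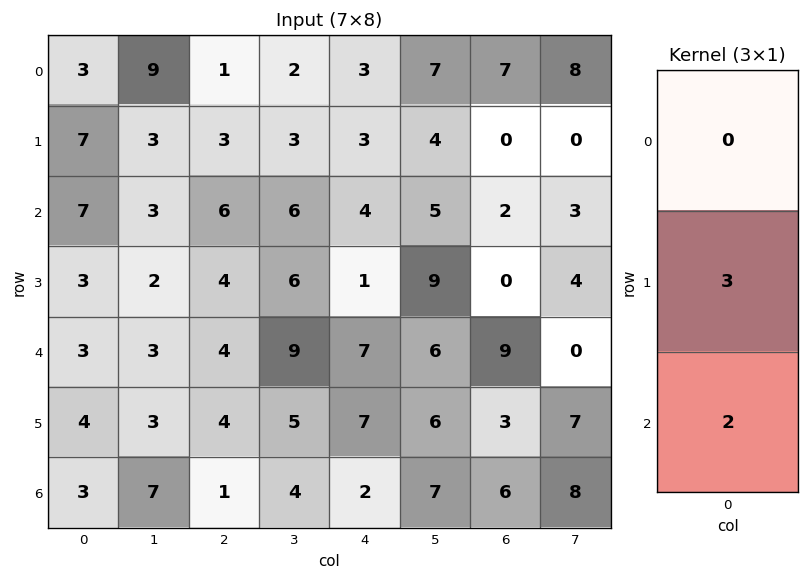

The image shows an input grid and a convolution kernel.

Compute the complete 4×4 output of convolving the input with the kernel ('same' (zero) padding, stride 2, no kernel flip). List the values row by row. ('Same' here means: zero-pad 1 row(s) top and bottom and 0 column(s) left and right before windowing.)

Output[0,0]: The receptive field on the zero-padded input at this output position is [0 / 3 / 7]. Elementwise product with the kernel and sum: 3·3 + 7·2.

23 9 15 21
27 26 14 6
17 20 35 33
9 3 6 18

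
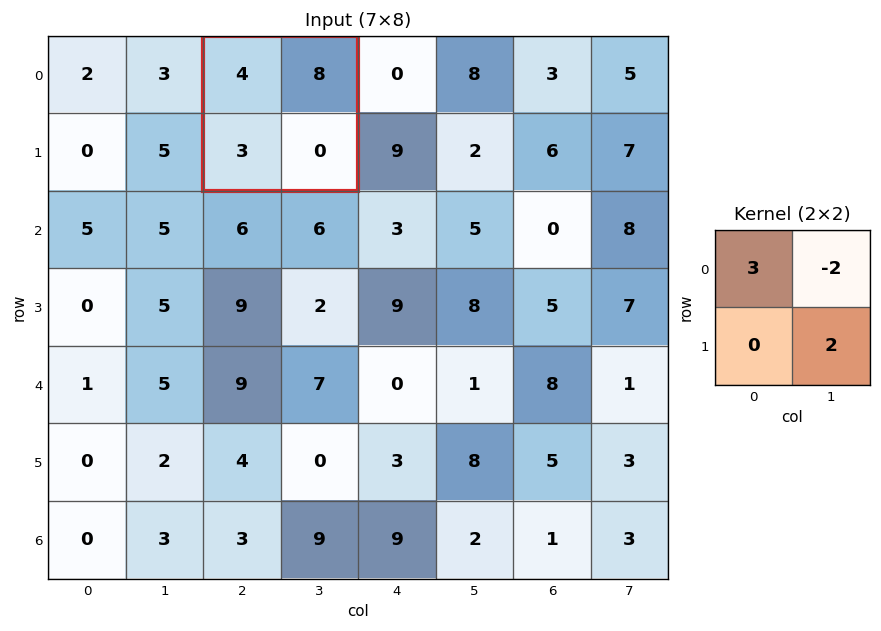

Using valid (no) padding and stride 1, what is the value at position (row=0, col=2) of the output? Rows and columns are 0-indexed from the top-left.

The receptive field on the input at this output position is [4 8 / 3 0]. Elementwise product with the kernel and sum: 4·3 + 8·-2 + 0·2.

-4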